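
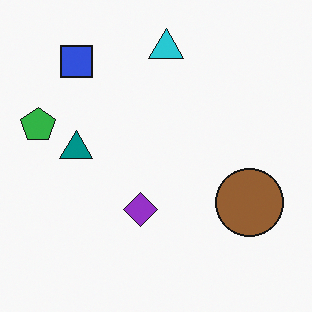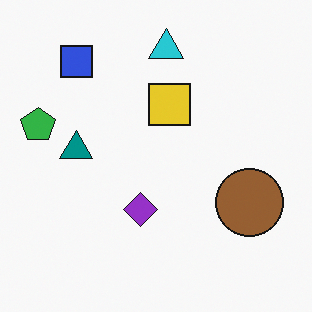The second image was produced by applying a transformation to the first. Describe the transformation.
The transformation is: overlaid with an additional yellow square.

A yellow square appears in the second image that is absent from the first.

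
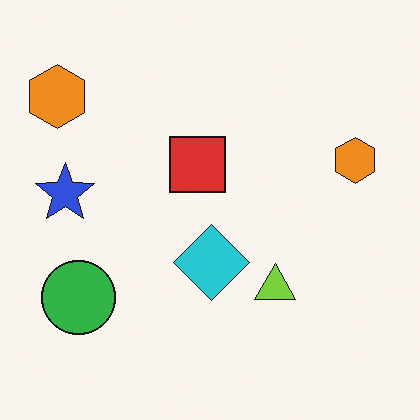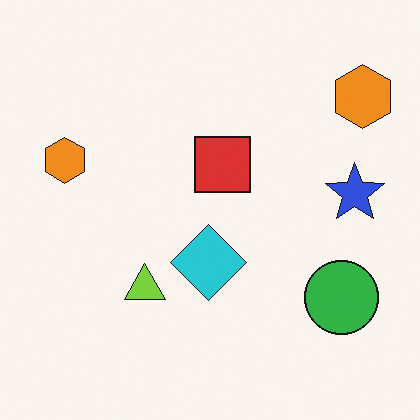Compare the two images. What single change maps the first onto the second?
The image was flipped horizontally (left ↔ right).

The blue star is in the left of the first image and the right of the second — shapes on opposite sides of the vertical midline have swapped in a mirror flip.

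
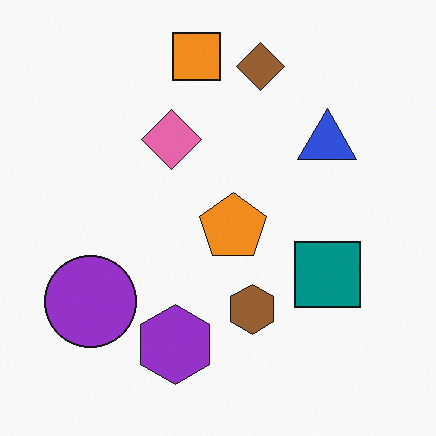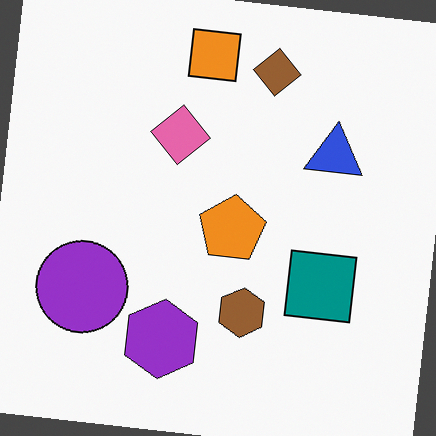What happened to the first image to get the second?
It was rotated clockwise by a small amount.

Every shape is tilted by the same angle and the image corners show triangular fill wedges — a whole-image rotation by a non-right angle.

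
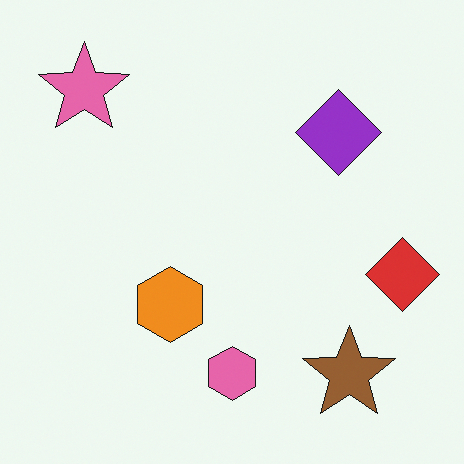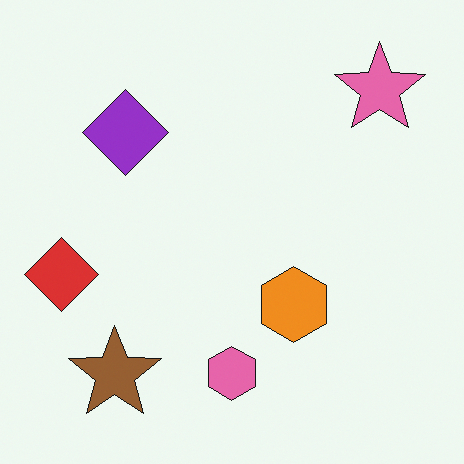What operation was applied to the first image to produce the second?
It was flipped horizontally (left ↔ right).

The red diamond is in the right of the first image and the left of the second — shapes on opposite sides of the vertical midline have swapped in a mirror flip.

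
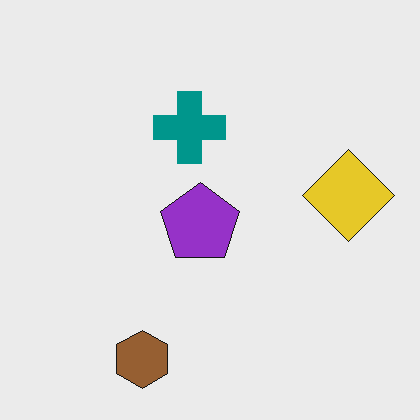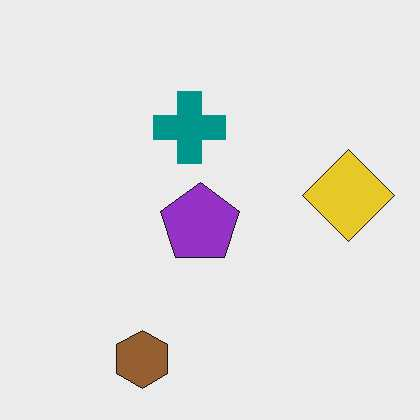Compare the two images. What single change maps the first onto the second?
Given moderate JPEG compression.

Blocky 8×8 compression artifacts appear around shape edges and the flat background shows ringing — characteristic JPEG degradation.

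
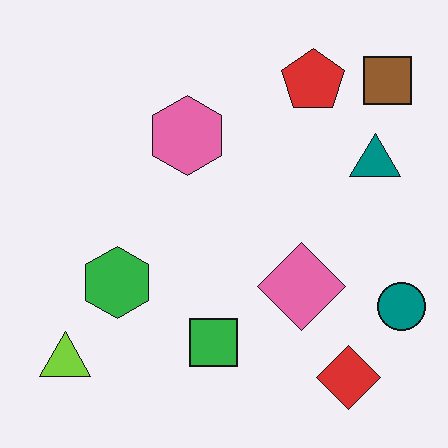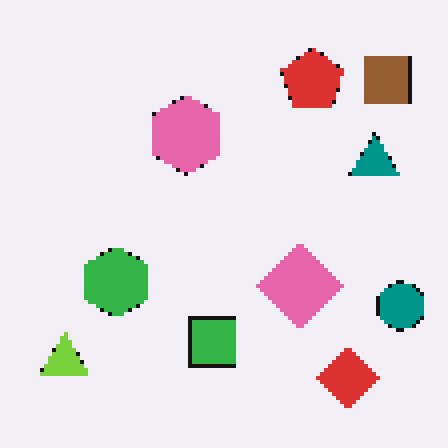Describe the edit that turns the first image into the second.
The image was lightly pixelated (a mild mosaic effect).

Shapes are reduced to large square blocks; fine edges and outlines are lost — a downscale-then-upscale (mosaic) effect.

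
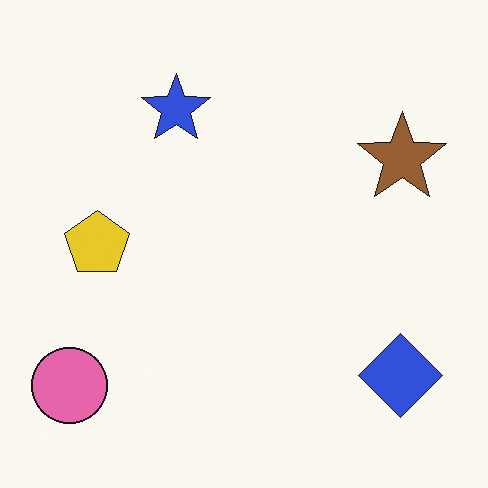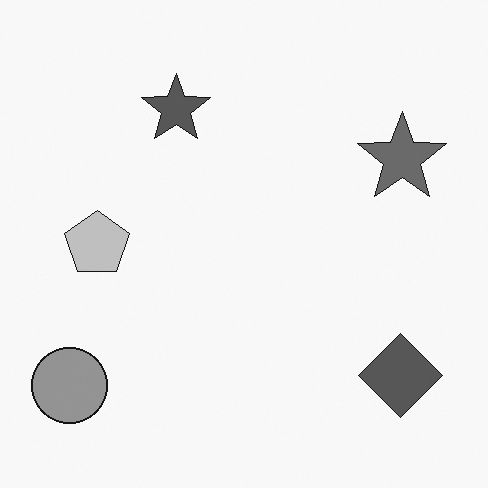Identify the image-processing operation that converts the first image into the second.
It was converted to grayscale.

All color is removed — every shape is now a shade of grey.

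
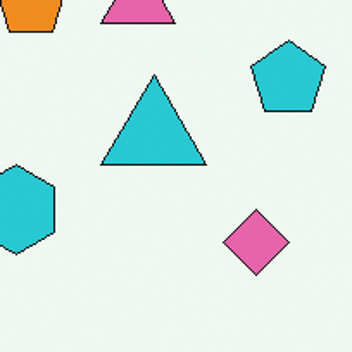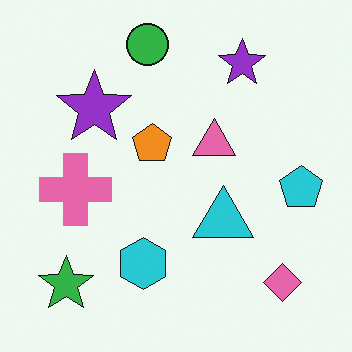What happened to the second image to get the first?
The first image is the second cropped to a noticeably smaller region and rescaled.

The visible shapes are larger and the field of view is narrower; shapes near the original edges may be partly or wholly outside the frame — a crop-and-rescale.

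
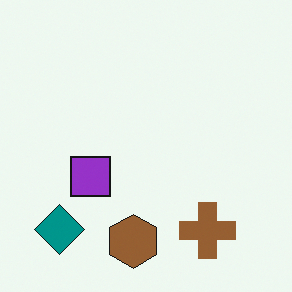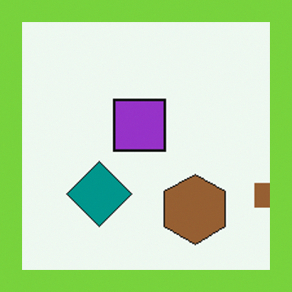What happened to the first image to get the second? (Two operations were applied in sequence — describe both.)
Cropped to a modestly smaller region and rescaled, then framed with a lime border.

The visible shapes are larger and the field of view is narrower; shapes near the original edges may be partly or wholly outside the frame — a crop-and-rescale. A solid lime frame runs around the edge of the second image, with the content slightly shrunk inside it.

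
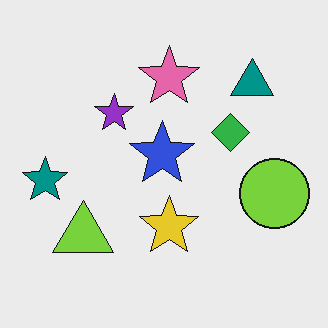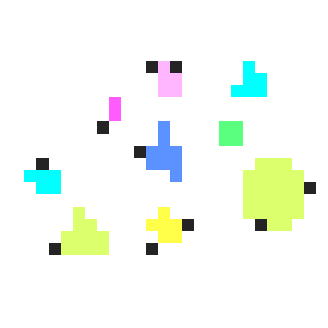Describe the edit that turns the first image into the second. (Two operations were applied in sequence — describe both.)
This is the original image heavily pixelated into large blocks, then brightened a lot.

Shapes are reduced to large square blocks; fine edges and outlines are lost — a downscale-then-upscale (mosaic) effect. Every pixel — background and shapes alike — is uniformly brightened.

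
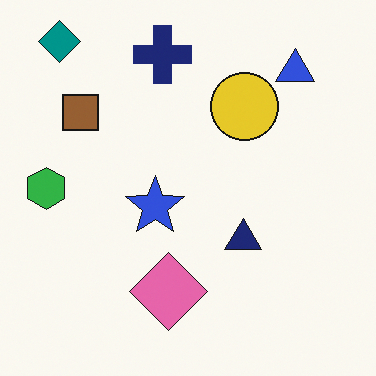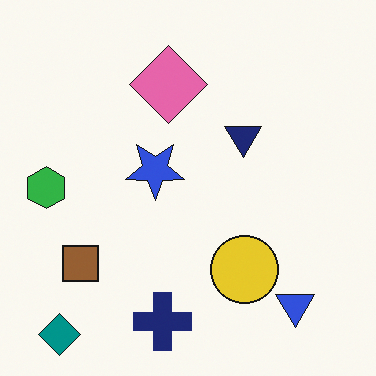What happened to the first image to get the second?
This is the original image flipped vertically (top ↔ bottom).

The teal diamond is in the top-left of the first image and the bottom-left of the second — shapes on opposite sides of the horizontal midline have swapped in a mirror flip.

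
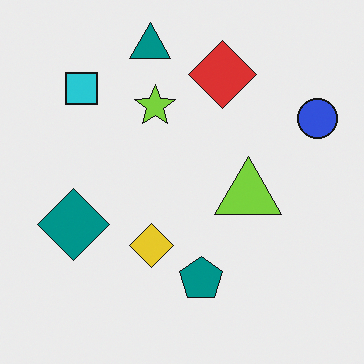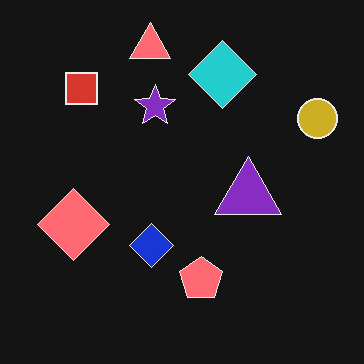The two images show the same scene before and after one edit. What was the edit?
Color-inverted (negative).

The light background has become dark and every shape's color is its complement — a photographic negative.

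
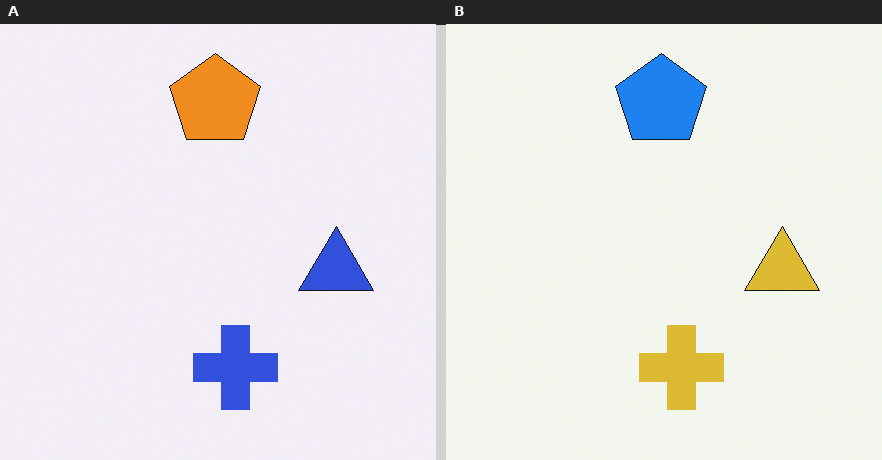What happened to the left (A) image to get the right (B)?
The image was hue-shifted through roughly half the color wheel.

Every shape's color has rotated by the same amount around the hue wheel — a uniform hue shift.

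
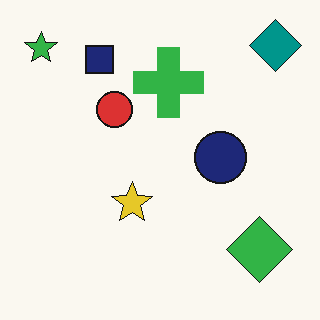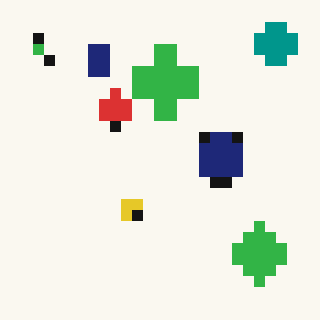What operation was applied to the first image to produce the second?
It was coarsely pixelated.

Shapes are reduced to large square blocks; fine edges and outlines are lost — a downscale-then-upscale (mosaic) effect.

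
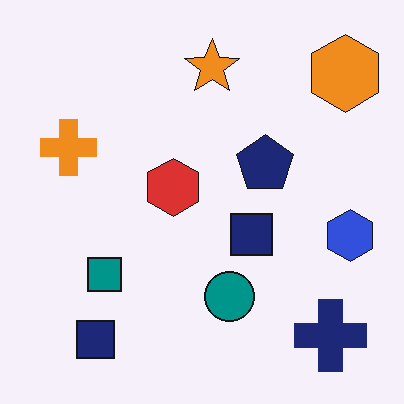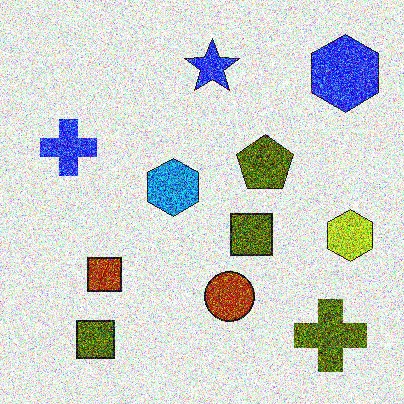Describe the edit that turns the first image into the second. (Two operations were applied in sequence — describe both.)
The transformation is: degraded with a thick layer of grain, then hue-shifted through roughly half the color wheel.

Random speckle covers the whole image, including the flat background. Every shape's color has rotated by the same amount around the hue wheel — a uniform hue shift.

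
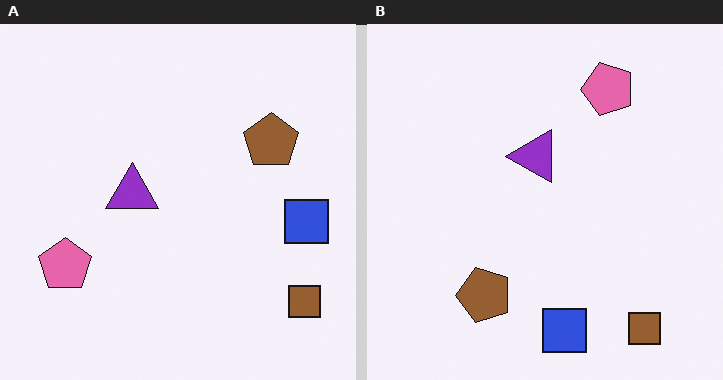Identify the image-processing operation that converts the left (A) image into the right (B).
The image was transposed (reflected across the top-left ↔ bottom-right diagonal).

Shapes have swapped their row and column positions — what was in the top-right is now in the bottom-left — a diagonal reflection.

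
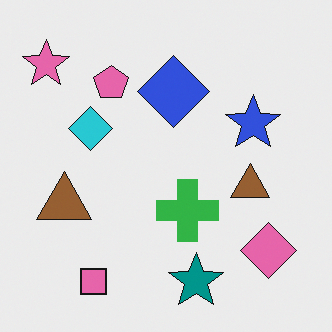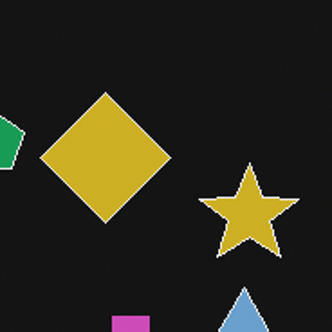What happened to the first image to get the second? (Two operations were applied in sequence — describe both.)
It was color-inverted (negative), then cropped tightly and scaled back up.

The light background has become dark and every shape's color is its complement — a photographic negative. The visible shapes are larger and the field of view is narrower; shapes near the original edges may be partly or wholly outside the frame — a crop-and-rescale.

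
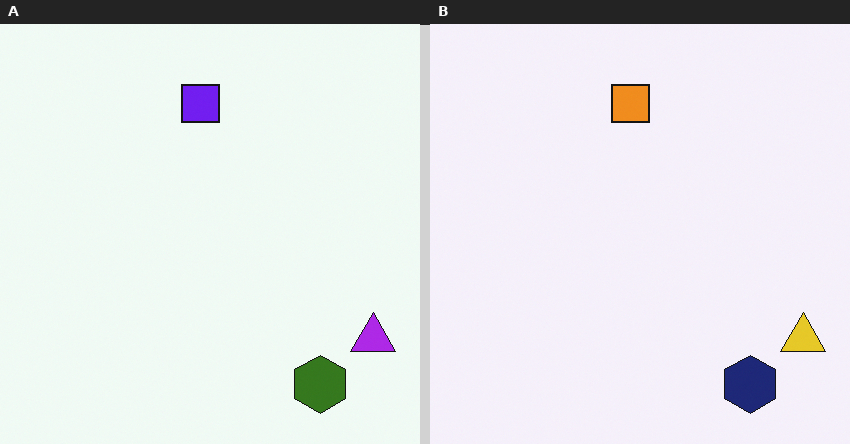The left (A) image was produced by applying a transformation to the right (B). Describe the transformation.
This is the original image hue-shifted by a large amount.

Every shape's color has rotated by the same amount around the hue wheel — a uniform hue shift.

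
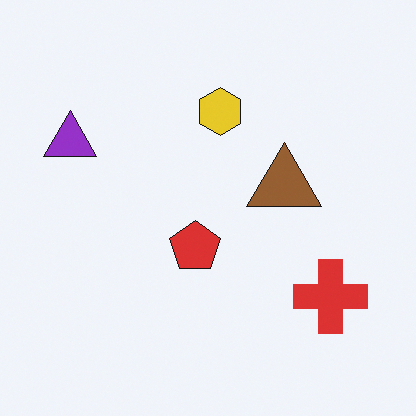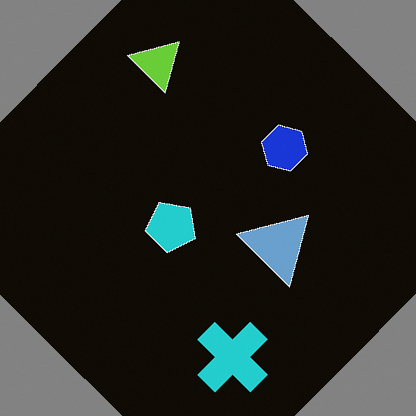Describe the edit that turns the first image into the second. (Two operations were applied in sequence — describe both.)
Color-inverted (negative), then rotated clockwise by a large amount — several tens of degrees.

The light background has become dark and every shape's color is its complement — a photographic negative. Every shape is tilted by the same angle and the image corners show triangular fill wedges — a whole-image rotation by a non-right angle.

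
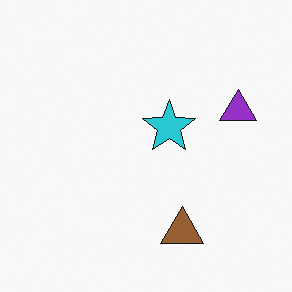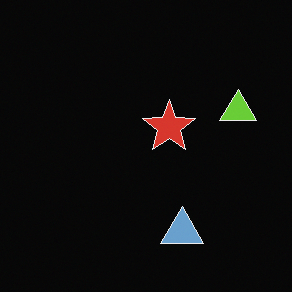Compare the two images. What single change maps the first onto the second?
The image was color-inverted (negative).

The light background has become dark and every shape's color is its complement — a photographic negative.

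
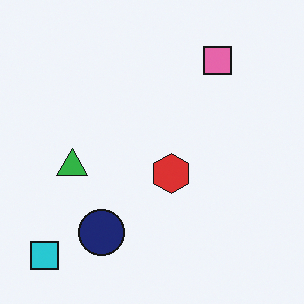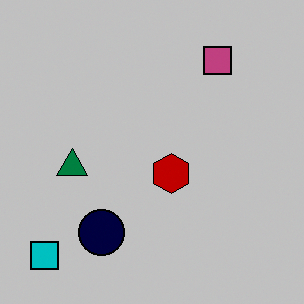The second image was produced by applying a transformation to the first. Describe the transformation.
This is the original image aggressively posterized.

Each flat color has snapped to a coarser quantized level — most visibly, the near-white background has dropped to a flat grey.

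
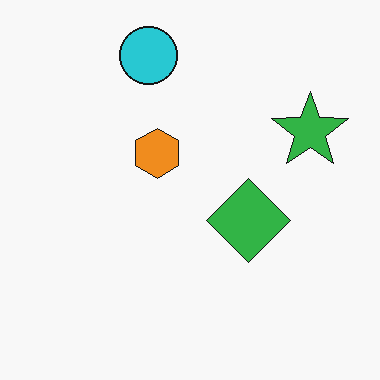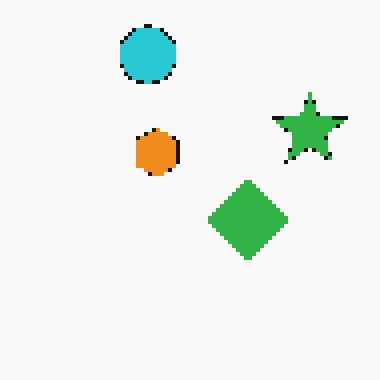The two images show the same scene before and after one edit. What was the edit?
Mildly pixelated.

Shapes are reduced to large square blocks; fine edges and outlines are lost — a downscale-then-upscale (mosaic) effect.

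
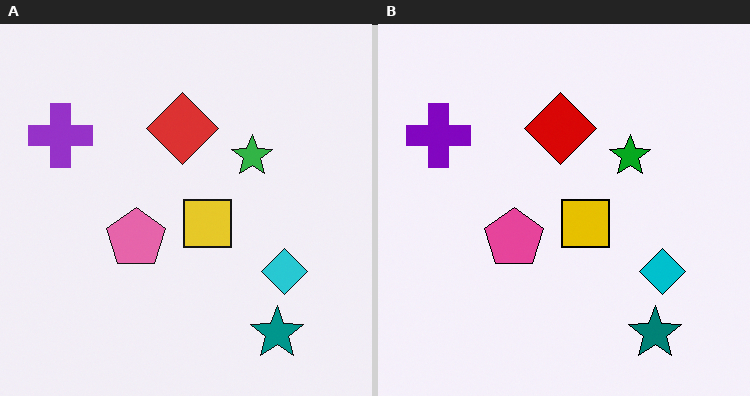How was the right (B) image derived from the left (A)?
The right (B) image is the left (A) given slightly increased contrast.

Tones are pushed away from mid-grey across the whole image — a global contrast change.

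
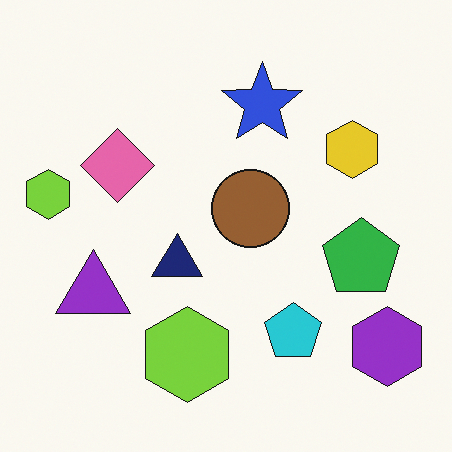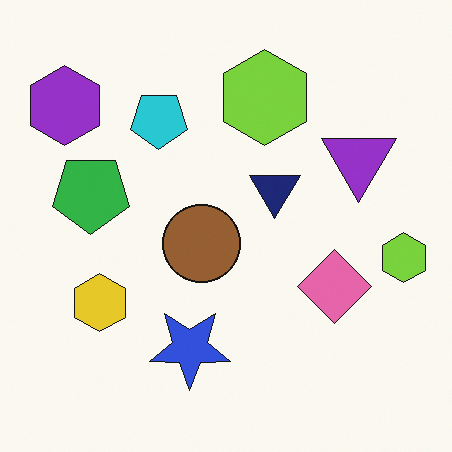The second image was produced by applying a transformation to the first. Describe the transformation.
It was rotated 180°.

The purple hexagon sits in the bottom-right of the first image and the top-left of the second — consistent with a whole-image 180° rotation.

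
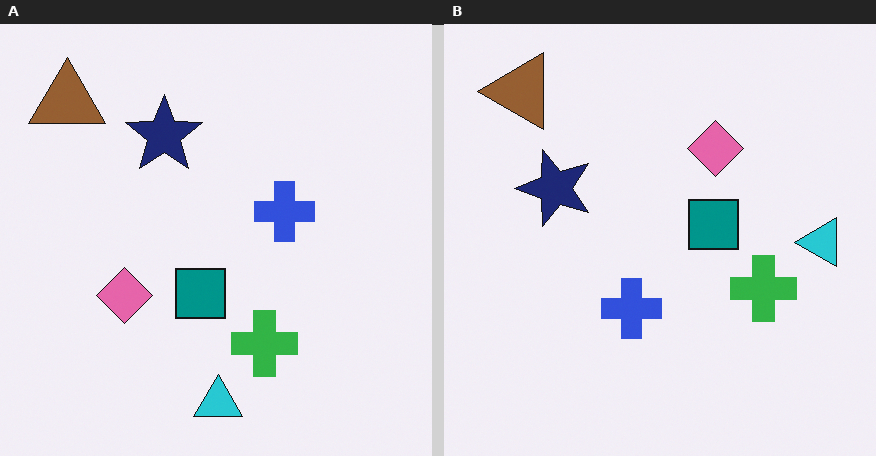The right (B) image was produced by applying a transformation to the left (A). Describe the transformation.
The image was transposed (reflected across the top-left ↔ bottom-right diagonal).

Shapes have swapped their row and column positions — what was in the top-right is now in the bottom-left — a diagonal reflection.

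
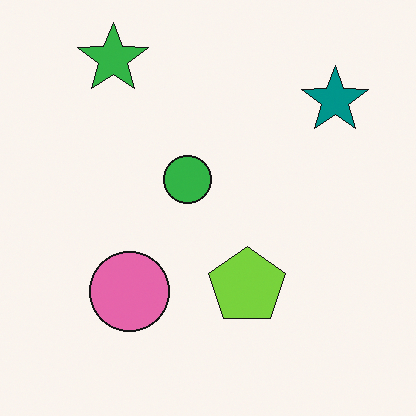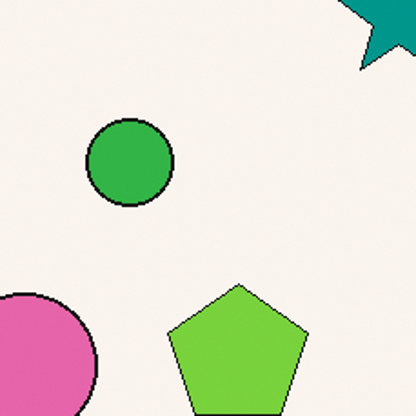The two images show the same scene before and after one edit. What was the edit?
The image was cropped to a noticeably smaller region and rescaled.

The visible shapes are larger and the field of view is narrower; shapes near the original edges may be partly or wholly outside the frame — a crop-and-rescale.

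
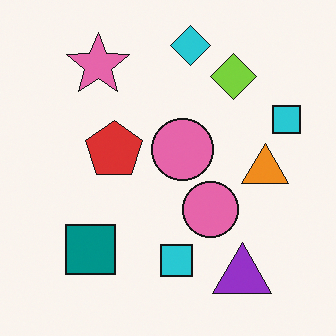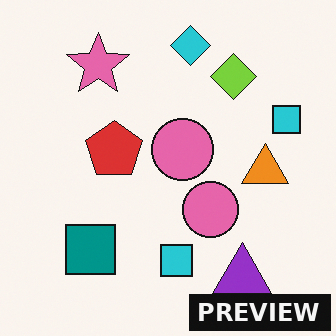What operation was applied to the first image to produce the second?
The second image is the first watermarked with the text "PREVIEW" in the lower-right corner.

A dark label reading "PREVIEW" appears in the lower-right corner.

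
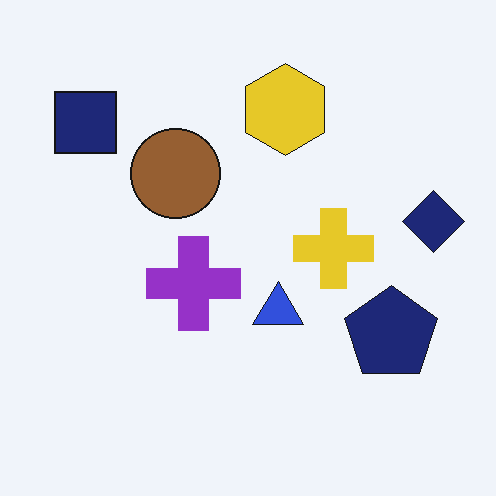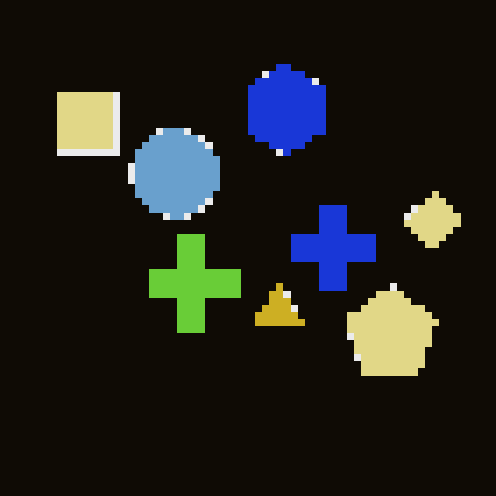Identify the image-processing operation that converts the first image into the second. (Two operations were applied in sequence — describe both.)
Color-inverted (negative), then moderately pixelated.

The light background has become dark and every shape's color is its complement — a photographic negative. Shapes are reduced to large square blocks; fine edges and outlines are lost — a downscale-then-upscale (mosaic) effect.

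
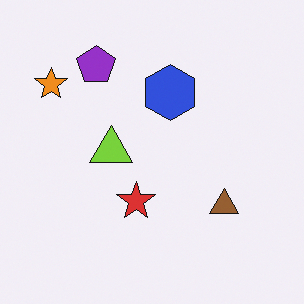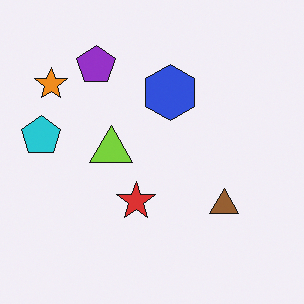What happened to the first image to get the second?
The transformation is: overlaid with an additional cyan pentagon.

A cyan pentagon appears in the second image that is absent from the first.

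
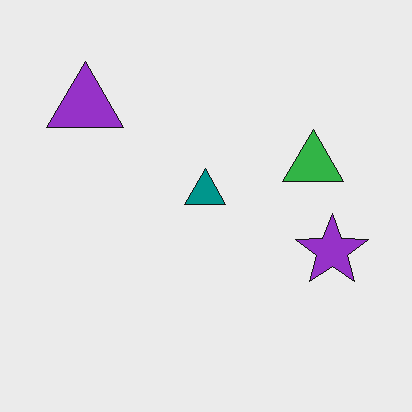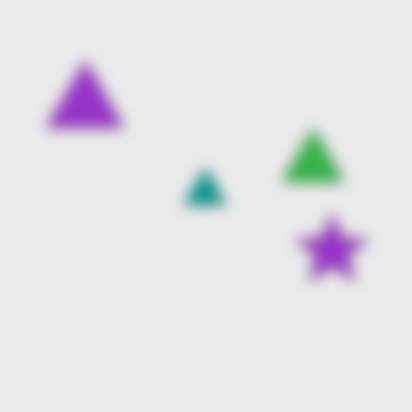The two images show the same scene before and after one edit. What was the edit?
Heavily blurred.

Shape edges and outlines are uniformly softened across the whole image.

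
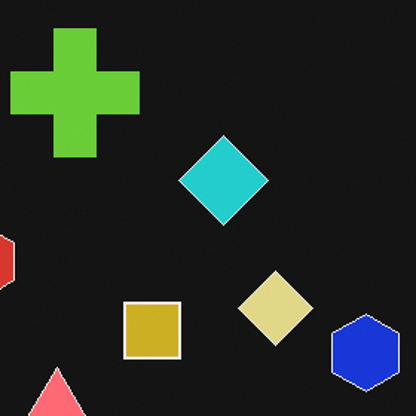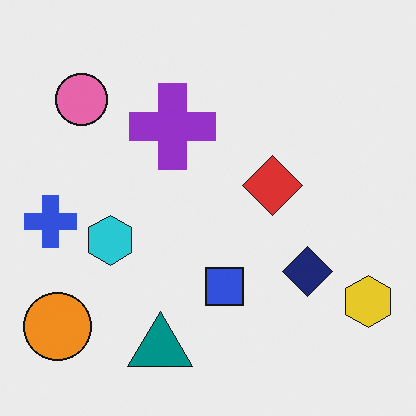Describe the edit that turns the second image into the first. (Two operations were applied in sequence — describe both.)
It was color-inverted (negative), then cropped to a modestly smaller region and rescaled.

The light background has become dark and every shape's color is its complement — a photographic negative. The visible shapes are larger and the field of view is narrower; shapes near the original edges may be partly or wholly outside the frame — a crop-and-rescale.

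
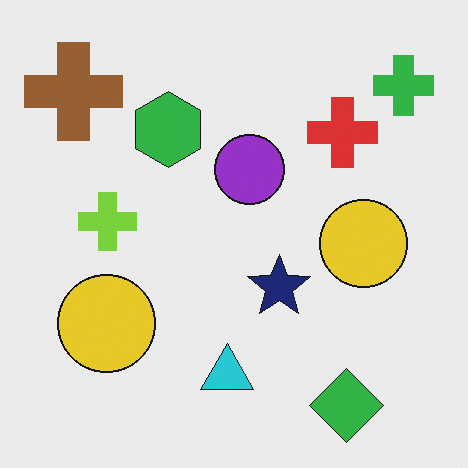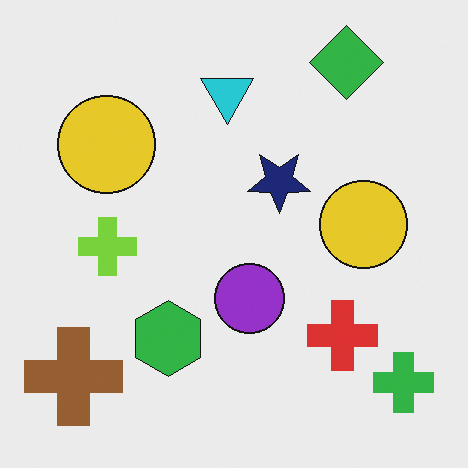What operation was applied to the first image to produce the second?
The transformation is: flipped vertically (top ↔ bottom).

The green diamond is in the bottom-right of the first image and the top-right of the second — shapes on opposite sides of the horizontal midline have swapped in a mirror flip.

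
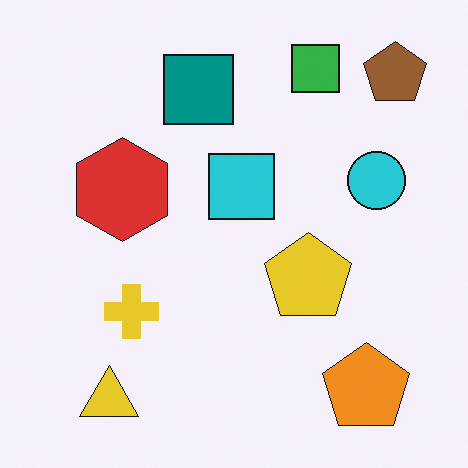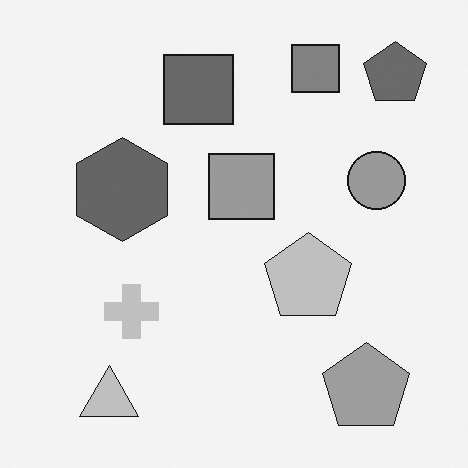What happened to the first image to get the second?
It was converted to grayscale.

All color is removed — every shape is now a shade of grey.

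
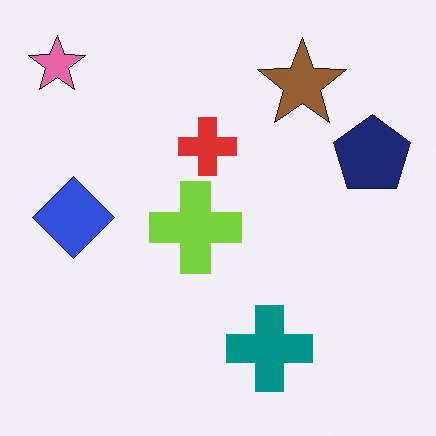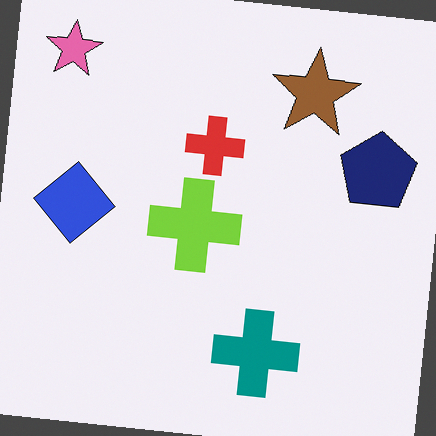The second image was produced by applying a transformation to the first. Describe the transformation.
The image was rotated clockwise by a small amount.

Every shape is tilted by the same angle and the image corners show triangular fill wedges — a whole-image rotation by a non-right angle.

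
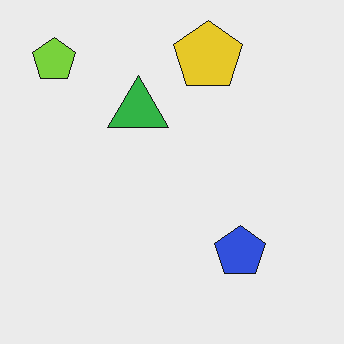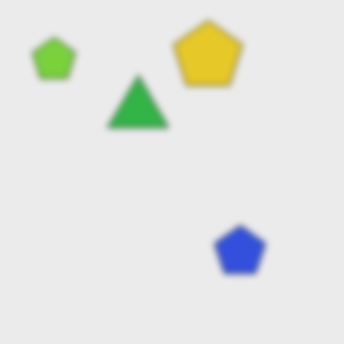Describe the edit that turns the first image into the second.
Noticeably gaussian-blurred.

Shape edges and outlines are uniformly softened across the whole image.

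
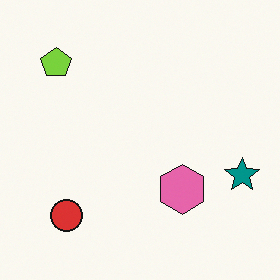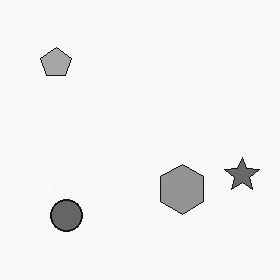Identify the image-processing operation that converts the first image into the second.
The image was converted to grayscale.

All color is removed — every shape is now a shade of grey.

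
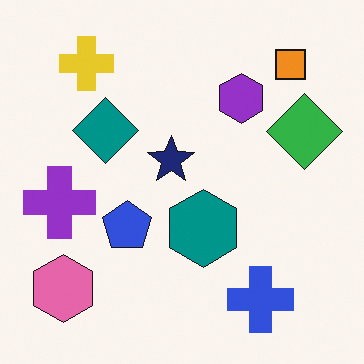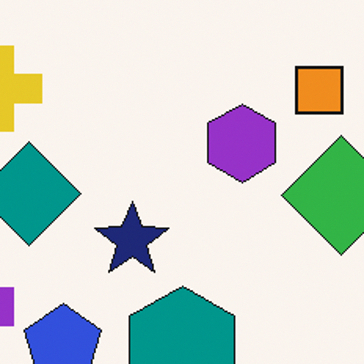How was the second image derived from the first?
The transformation is: cropped slightly and scaled back up.

The visible shapes are larger and the field of view is narrower; shapes near the original edges may be partly or wholly outside the frame — a crop-and-rescale.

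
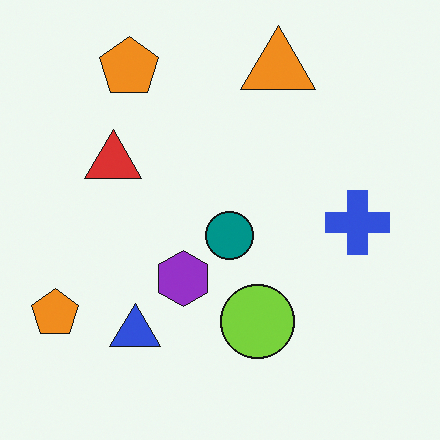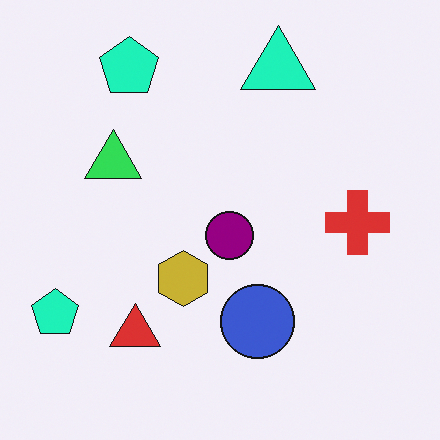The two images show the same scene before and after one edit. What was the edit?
The image was hue-shifted noticeably.

Every shape's color has rotated by the same amount around the hue wheel — a uniform hue shift.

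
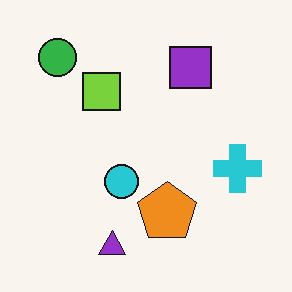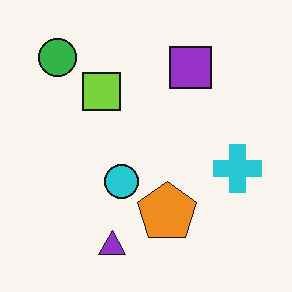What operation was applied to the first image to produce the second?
The second image is the first given moderate JPEG compression.

Blocky 8×8 compression artifacts appear around shape edges and the flat background shows ringing — characteristic JPEG degradation.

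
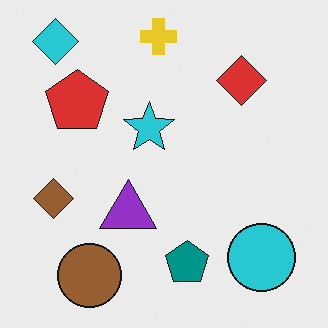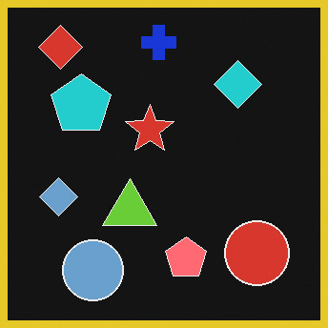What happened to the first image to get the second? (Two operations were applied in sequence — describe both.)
It was color-inverted (negative), then framed with a yellow border.

The light background has become dark and every shape's color is its complement — a photographic negative. A solid yellow frame runs around the edge of the second image, with the content slightly shrunk inside it.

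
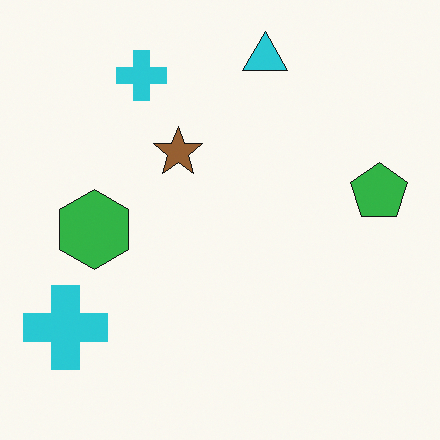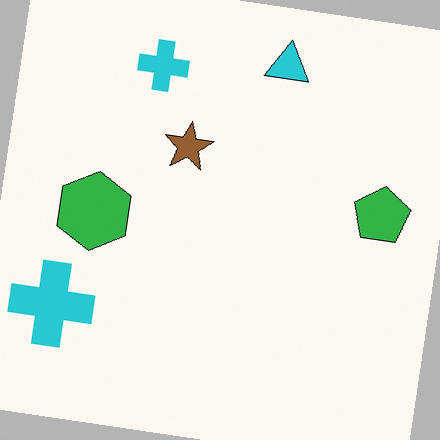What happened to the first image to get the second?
The second image is the first rotated clockwise by a small amount.

Every shape is tilted by the same angle and the image corners show triangular fill wedges — a whole-image rotation by a non-right angle.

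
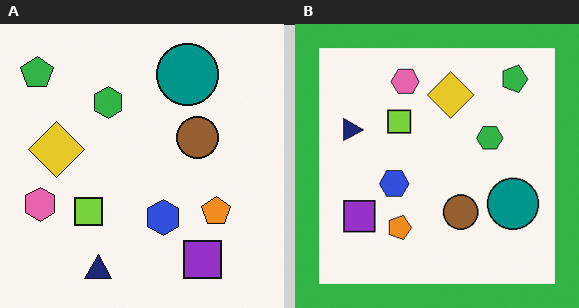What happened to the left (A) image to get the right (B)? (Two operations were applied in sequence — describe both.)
The right (B) image is the left (A) rotated 90° clockwise, then framed with a green border.

The green pentagon sits in the top-left of the left (A) image and the top-right of the right (B) — consistent with a whole-image 90° clockwise rotation. A solid green frame runs around the edge of the right (B) image, with the content slightly shrunk inside it.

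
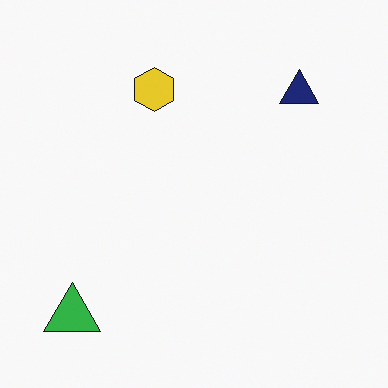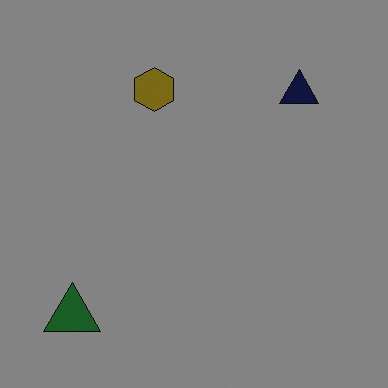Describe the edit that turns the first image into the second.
The transformation is: substantially darkened.

Every pixel — background and shapes alike — is uniformly darkened.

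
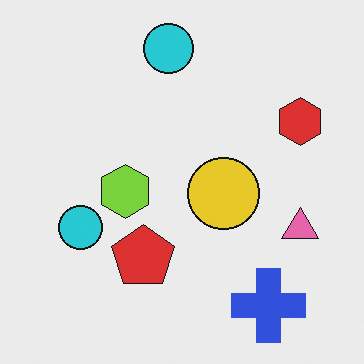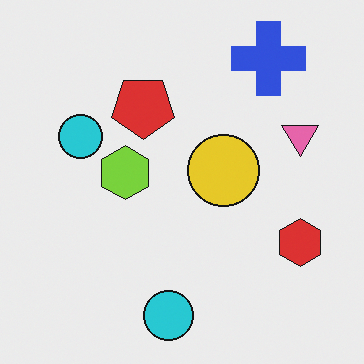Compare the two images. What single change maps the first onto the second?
The image was flipped vertically (top ↔ bottom).

The blue cross is in the bottom-right of the first image and the top-right of the second — shapes on opposite sides of the horizontal midline have swapped in a mirror flip.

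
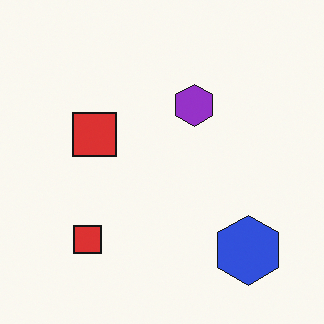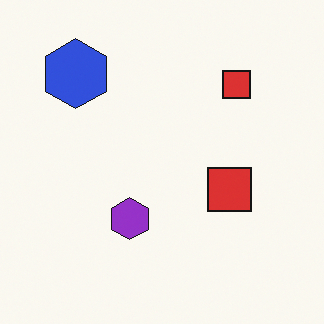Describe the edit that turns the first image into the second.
This is the original image rotated 180°.

The blue hexagon sits in the bottom-right of the first image and the top-left of the second — consistent with a whole-image 180° rotation.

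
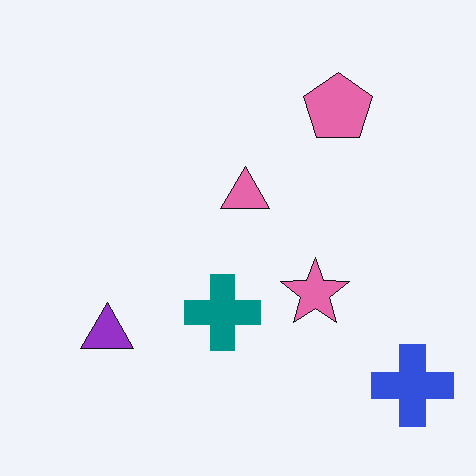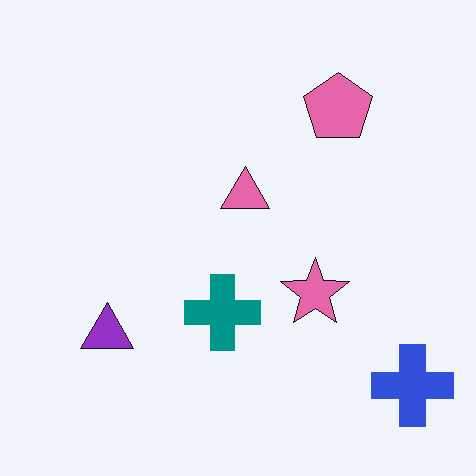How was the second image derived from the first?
The transformation is: given moderate JPEG compression.

Blocky 8×8 compression artifacts appear around shape edges and the flat background shows ringing — characteristic JPEG degradation.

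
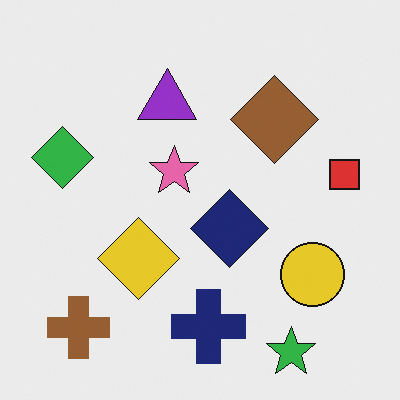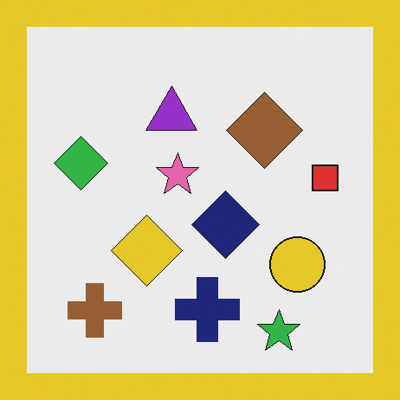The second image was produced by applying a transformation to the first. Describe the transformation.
The image was framed with a yellow border.

A solid yellow frame runs around the edge of the second image, with the content slightly shrunk inside it.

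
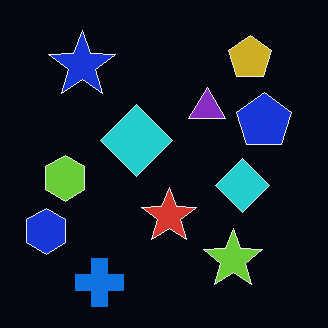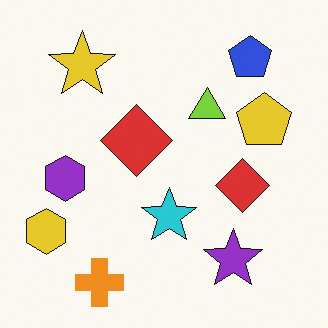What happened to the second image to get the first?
It was color-inverted (negative).

The light background has become dark and every shape's color is its complement — a photographic negative.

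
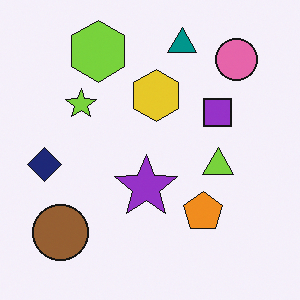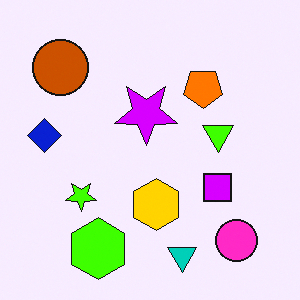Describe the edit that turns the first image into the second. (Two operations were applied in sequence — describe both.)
The image was flipped vertically (top ↔ bottom), then made much more vivid (saturation change).

The teal triangle is in the top of the first image and the bottom of the second — shapes on opposite sides of the horizontal midline have swapped in a mirror flip. All colors are more vivid — a global saturation change.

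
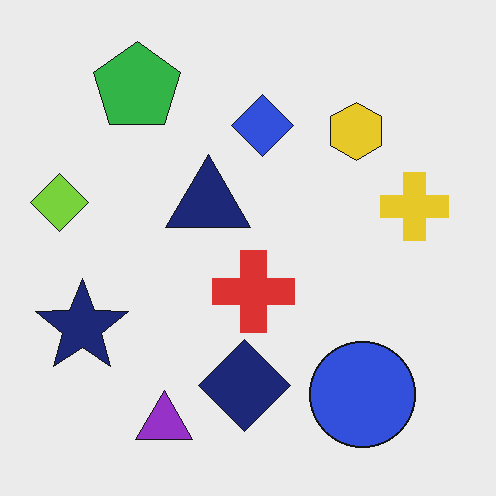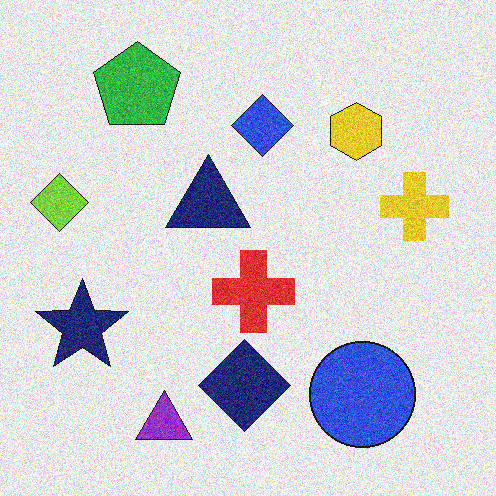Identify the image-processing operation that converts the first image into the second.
The transformation is: degraded with visible gaussian noise.

Random speckle covers the whole image, including the flat background.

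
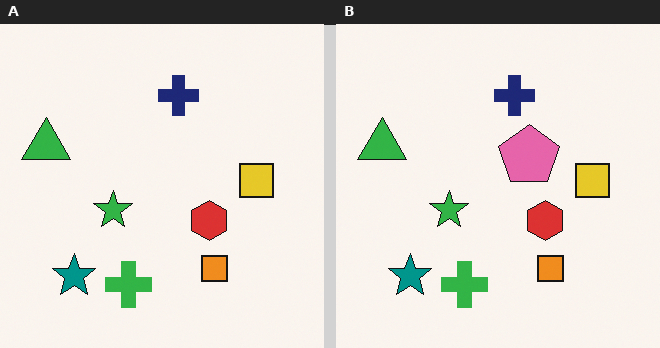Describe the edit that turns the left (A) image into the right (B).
The right (B) image is the left (A) overlaid with an additional pink pentagon.

A pink pentagon appears in the right (B) image that is absent from the left (A).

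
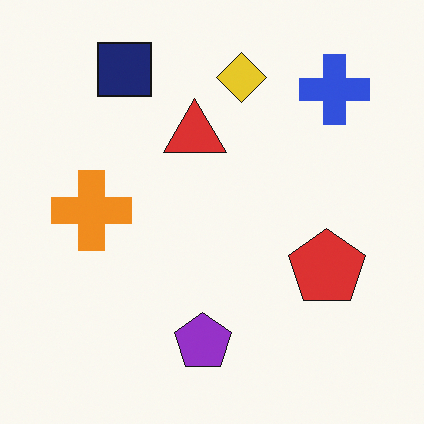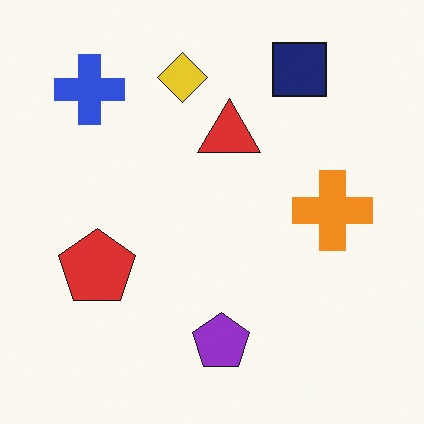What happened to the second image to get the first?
It was flipped horizontally (left ↔ right).

The blue cross is in the top-left of the second image and the top-right of the first — shapes on opposite sides of the vertical midline have swapped in a mirror flip.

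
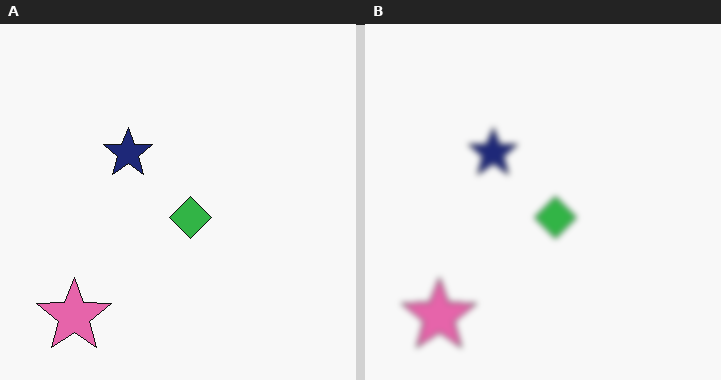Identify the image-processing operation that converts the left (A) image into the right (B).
The transformation is: moderately blurred.

Shape edges and outlines are uniformly softened across the whole image.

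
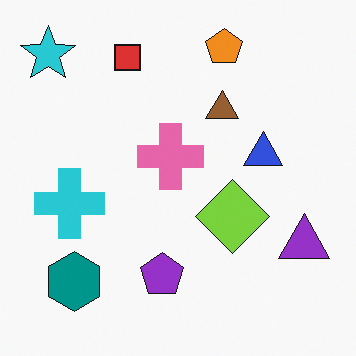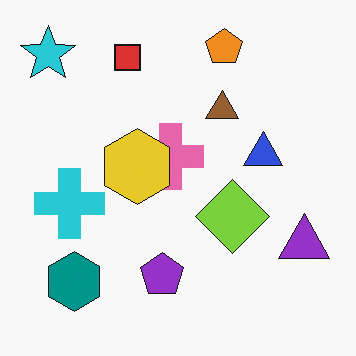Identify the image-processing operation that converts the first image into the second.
The second image is the first overlaid with an additional yellow hexagon.

A yellow hexagon appears in the second image that is absent from the first.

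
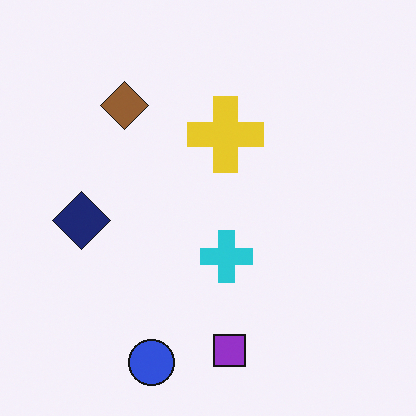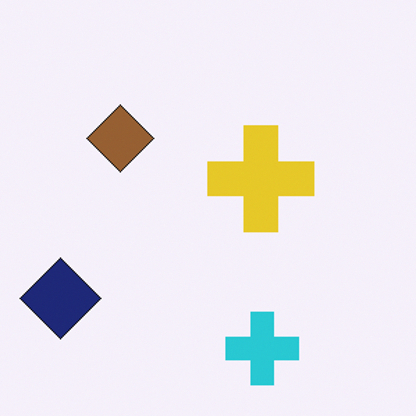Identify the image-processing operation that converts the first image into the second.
The second image is the first cropped to a modestly smaller region and rescaled.

The visible shapes are larger and the field of view is narrower; shapes near the original edges may be partly or wholly outside the frame — a crop-and-rescale.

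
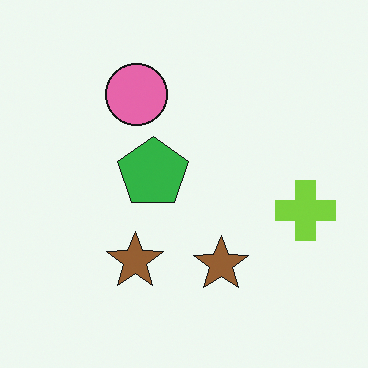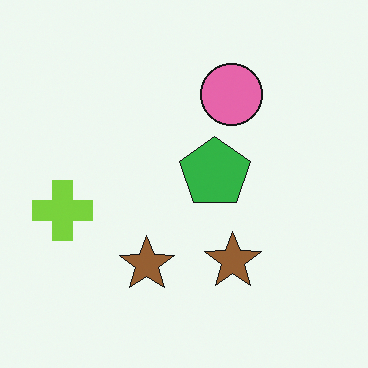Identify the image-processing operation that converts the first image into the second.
It was flipped horizontally (left ↔ right).

The lime cross is in the right of the first image and the left of the second — shapes on opposite sides of the vertical midline have swapped in a mirror flip.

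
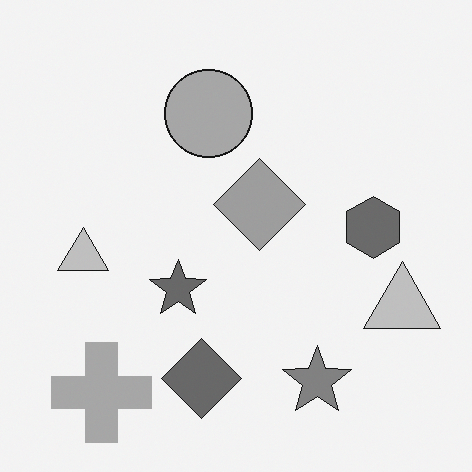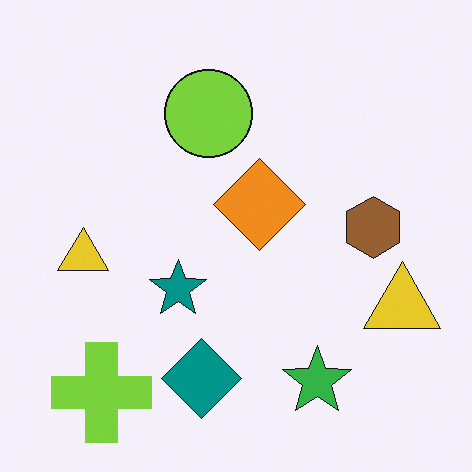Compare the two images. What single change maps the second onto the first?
The image was converted to grayscale.

All color is removed — every shape is now a shade of grey.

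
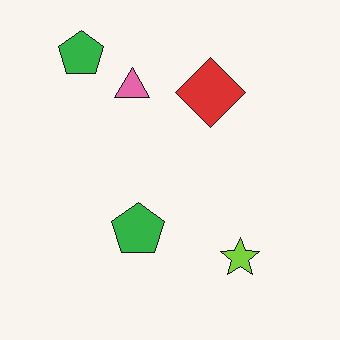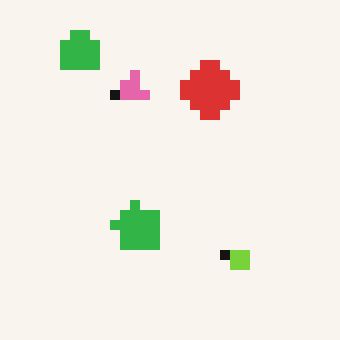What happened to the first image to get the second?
The image was coarsely pixelated.

Shapes are reduced to large square blocks; fine edges and outlines are lost — a downscale-then-upscale (mosaic) effect.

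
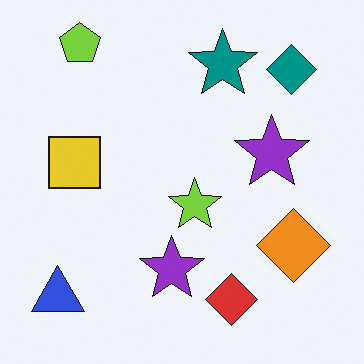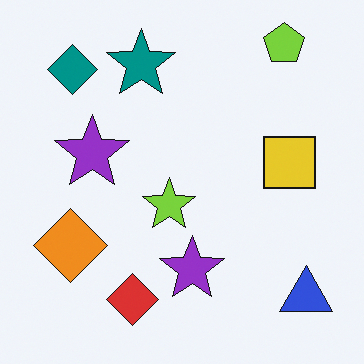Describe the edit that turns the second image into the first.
The image was flipped horizontally (left ↔ right).

The blue triangle is in the bottom-right of the second image and the bottom-left of the first — shapes on opposite sides of the vertical midline have swapped in a mirror flip.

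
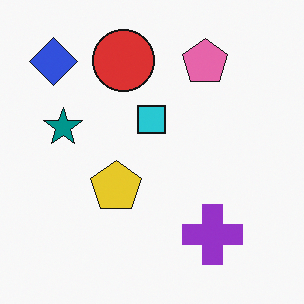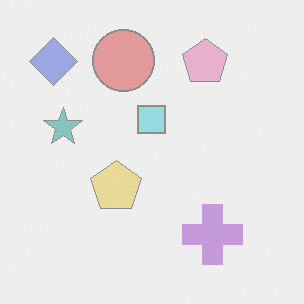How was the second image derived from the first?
This is the original image given much lower contrast.

Tones are pushed toward mid-grey across the whole image — a global contrast change.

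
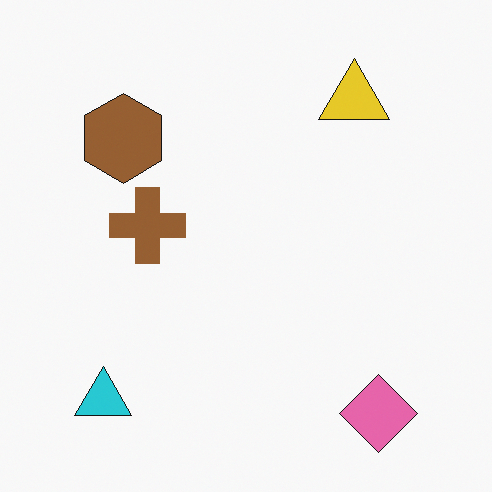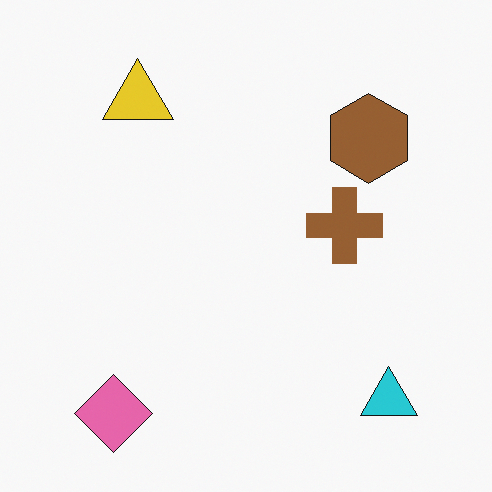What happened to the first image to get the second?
Flipped horizontally (left ↔ right).

The cyan triangle is in the bottom-left of the first image and the bottom-right of the second — shapes on opposite sides of the vertical midline have swapped in a mirror flip.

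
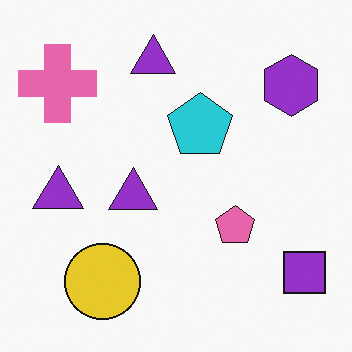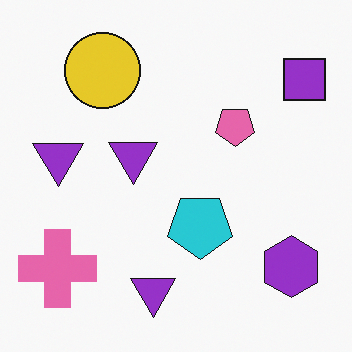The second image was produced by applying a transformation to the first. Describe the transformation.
Flipped vertically (top ↔ bottom).

The yellow circle is in the bottom-left of the first image and the top-left of the second — shapes on opposite sides of the horizontal midline have swapped in a mirror flip.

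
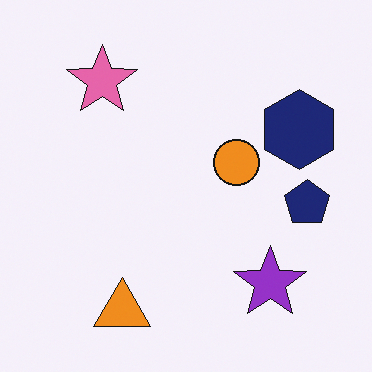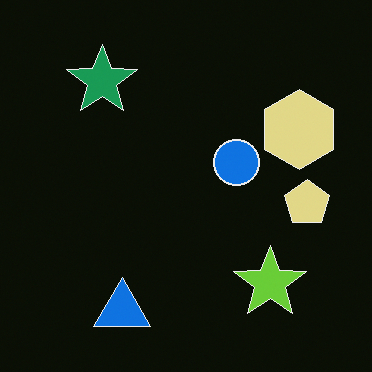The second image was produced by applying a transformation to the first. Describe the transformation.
The second image is the first color-inverted (negative).

The light background has become dark and every shape's color is its complement — a photographic negative.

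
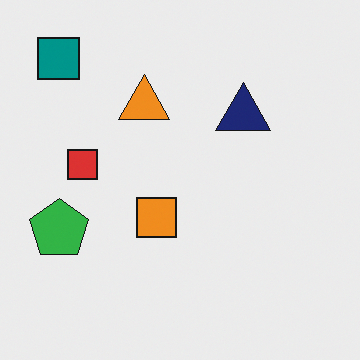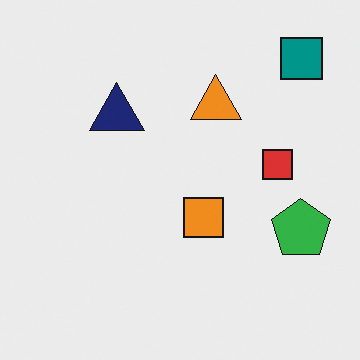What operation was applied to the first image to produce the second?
The image was flipped horizontally (left ↔ right).

The teal square is in the top-left of the first image and the top-right of the second — shapes on opposite sides of the vertical midline have swapped in a mirror flip.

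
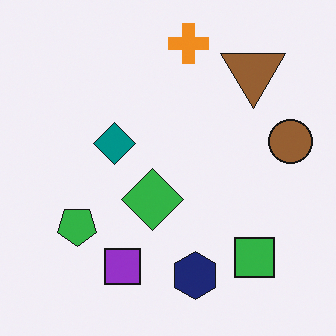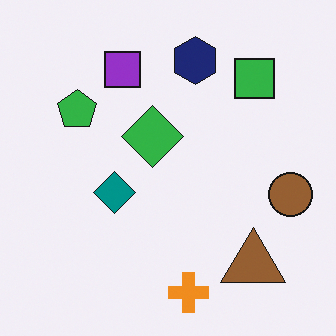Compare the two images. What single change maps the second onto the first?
Flipped vertically (top ↔ bottom).

The orange cross is in the bottom of the second image and the top of the first — shapes on opposite sides of the horizontal midline have swapped in a mirror flip.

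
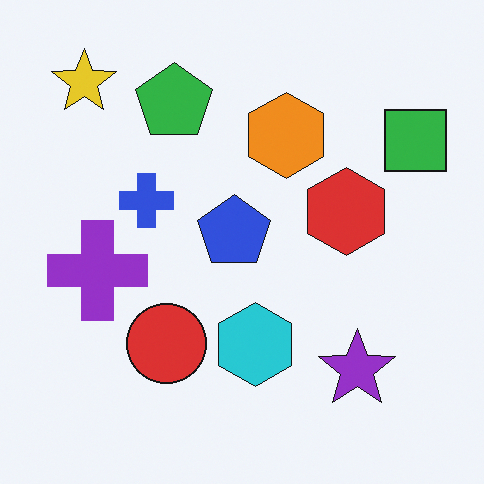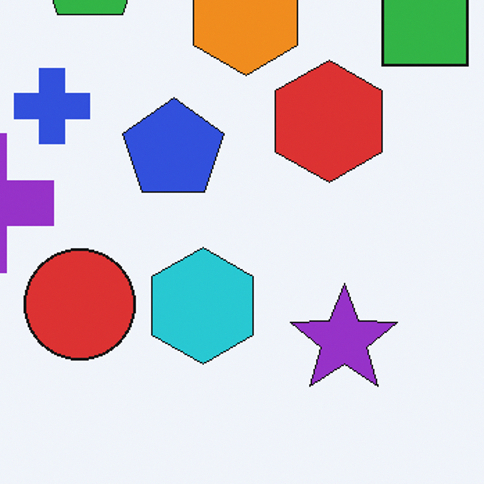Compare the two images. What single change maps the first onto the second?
The image was cropped to a modestly smaller region and rescaled.

The visible shapes are larger and the field of view is narrower; shapes near the original edges may be partly or wholly outside the frame — a crop-and-rescale.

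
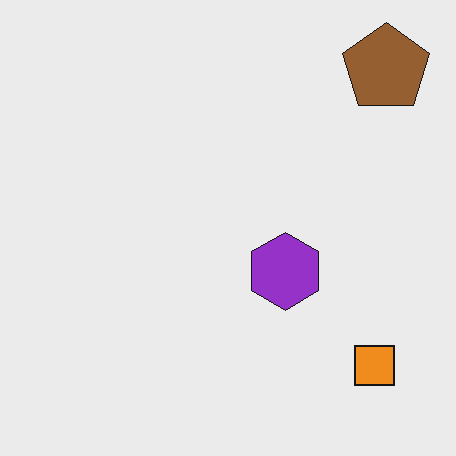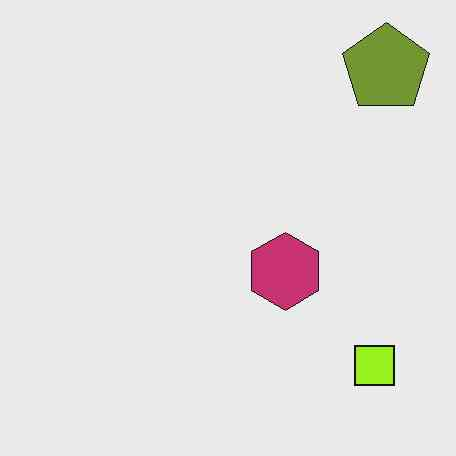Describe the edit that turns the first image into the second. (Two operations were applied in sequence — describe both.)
The transformation is: hue-shifted by a small amount, then given moderate JPEG compression.

Every shape's color has rotated by the same amount around the hue wheel — a uniform hue shift. Blocky 8×8 compression artifacts appear around shape edges and the flat background shows ringing — characteristic JPEG degradation.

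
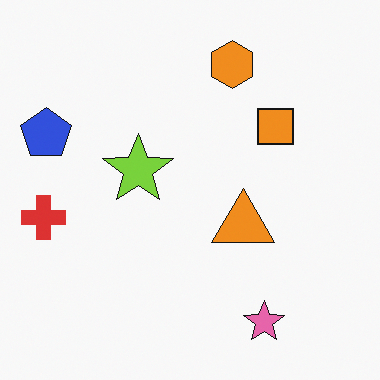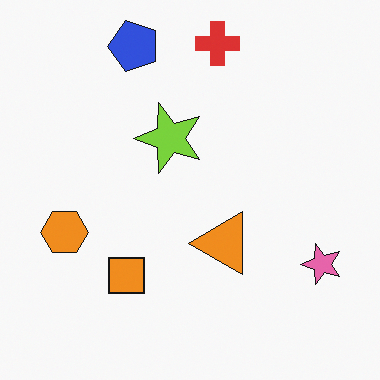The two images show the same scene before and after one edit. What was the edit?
This is the original image transposed (reflected across the top-left ↔ bottom-right diagonal).

Shapes have swapped their row and column positions — what was in the top-right is now in the bottom-left — a diagonal reflection.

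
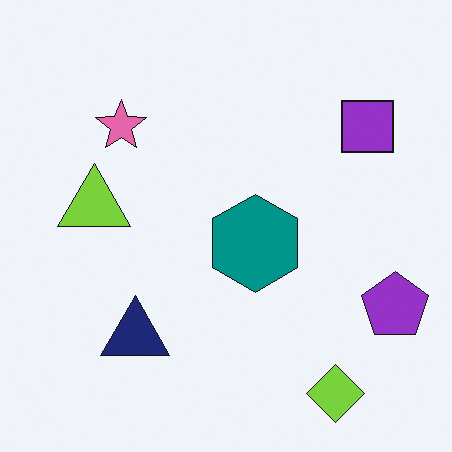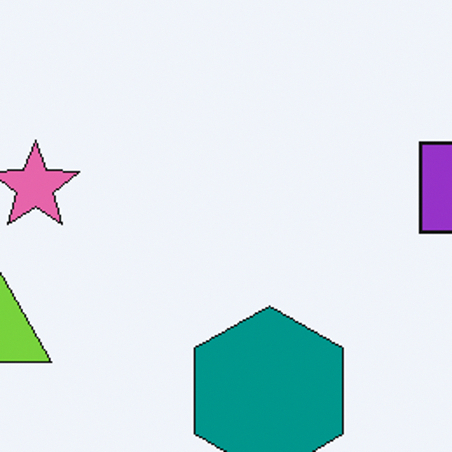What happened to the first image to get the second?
The transformation is: cropped tightly and scaled back up.

The visible shapes are larger and the field of view is narrower; shapes near the original edges may be partly or wholly outside the frame — a crop-and-rescale.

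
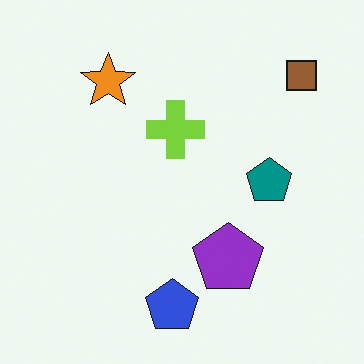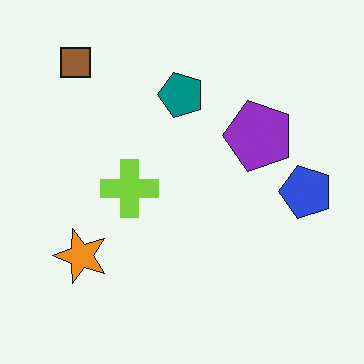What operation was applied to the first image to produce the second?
It was rotated 90° counter-clockwise.

The brown square sits in the top-right of the first image and the top-left of the second — consistent with a whole-image 90° counter-clockwise rotation.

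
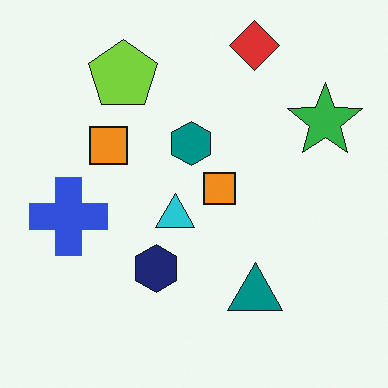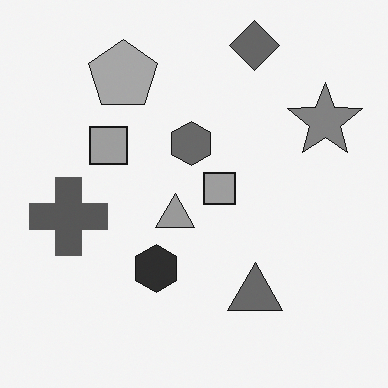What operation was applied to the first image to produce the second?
The transformation is: converted to grayscale.

All color is removed — every shape is now a shade of grey.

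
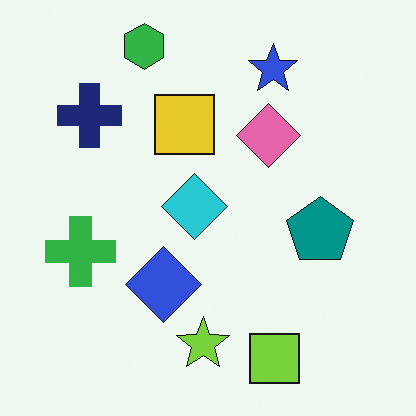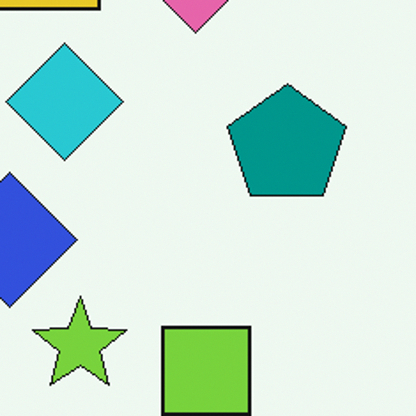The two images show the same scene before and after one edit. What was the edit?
The image was cropped tightly and scaled back up.

The visible shapes are larger and the field of view is narrower; shapes near the original edges may be partly or wholly outside the frame — a crop-and-rescale.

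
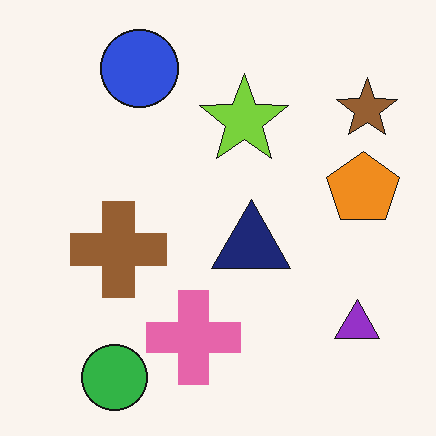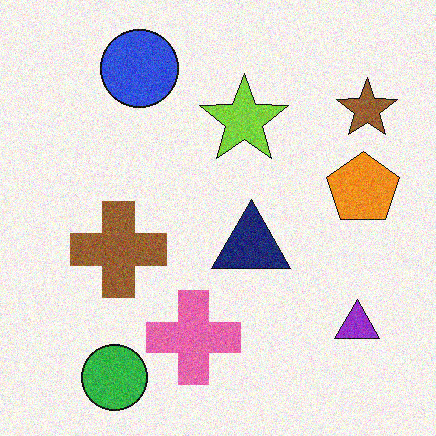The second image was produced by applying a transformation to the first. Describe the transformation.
The second image is the first degraded with moderate additive noise.

Random speckle covers the whole image, including the flat background.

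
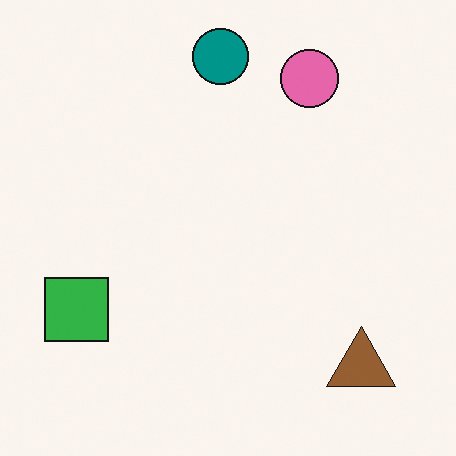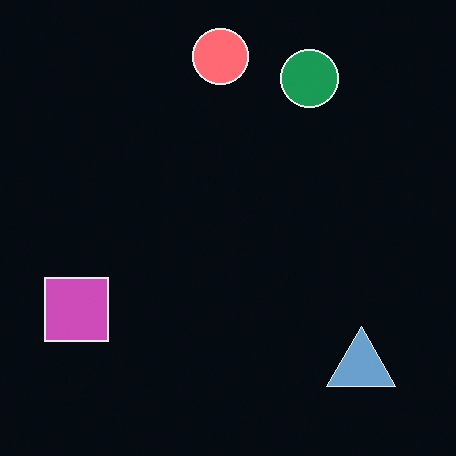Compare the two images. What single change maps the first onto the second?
Color-inverted (negative).

The light background has become dark and every shape's color is its complement — a photographic negative.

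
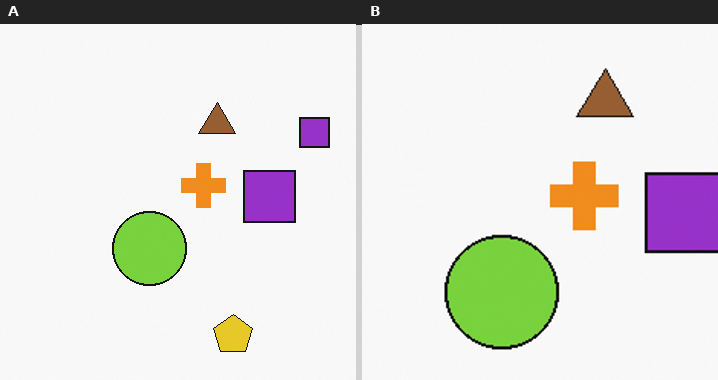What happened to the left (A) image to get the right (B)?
The image was cropped to a modestly smaller region and rescaled.

The visible shapes are larger and the field of view is narrower; shapes near the original edges may be partly or wholly outside the frame — a crop-and-rescale.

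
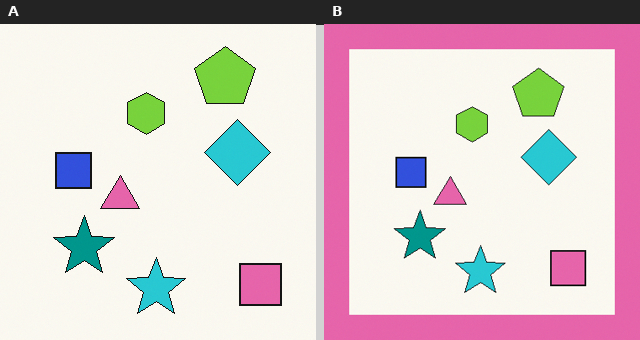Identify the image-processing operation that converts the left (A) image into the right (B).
It was framed with a pink border.

A solid pink frame runs around the edge of the right (B) image, with the content slightly shrunk inside it.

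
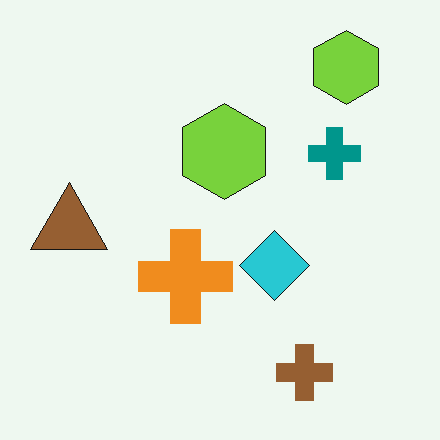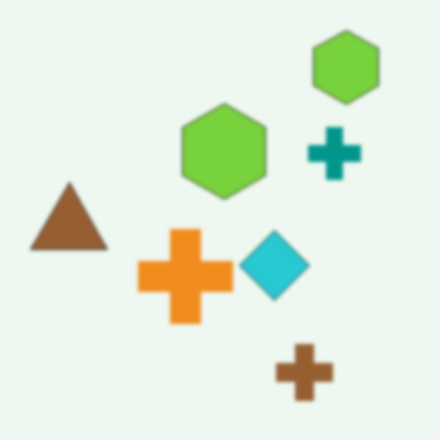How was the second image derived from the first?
The second image is the first slightly softened.

Shape edges and outlines are uniformly softened across the whole image.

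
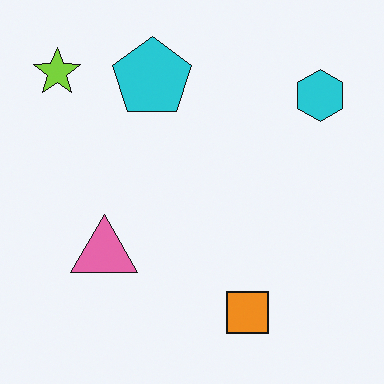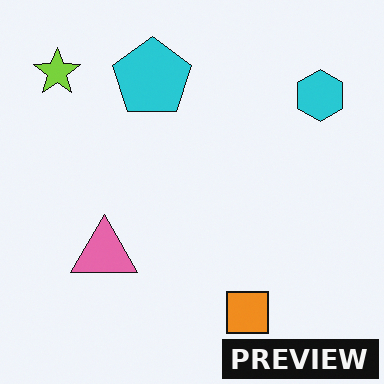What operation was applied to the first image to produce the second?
This is the original image watermarked with the text "PREVIEW" in the lower-right corner.

A dark label reading "PREVIEW" appears in the lower-right corner.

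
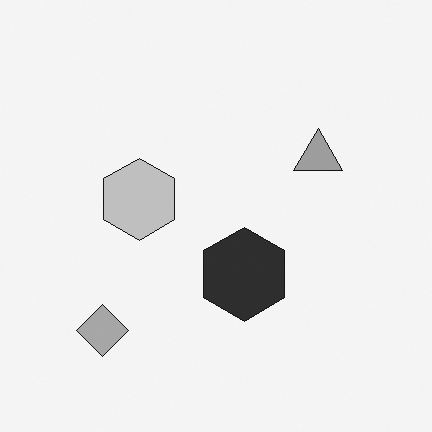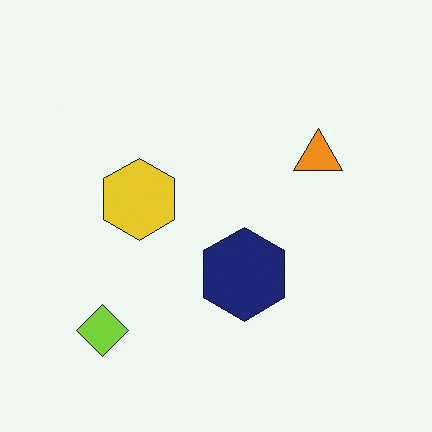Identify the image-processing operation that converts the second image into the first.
The first image is the second converted to grayscale.

All color is removed — every shape is now a shade of grey.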